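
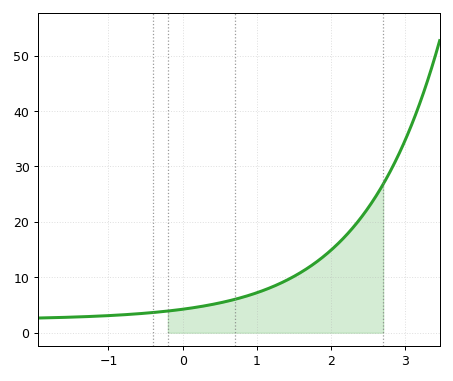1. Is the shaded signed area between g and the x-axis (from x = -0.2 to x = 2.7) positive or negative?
positive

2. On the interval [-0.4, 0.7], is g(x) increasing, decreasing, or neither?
increasing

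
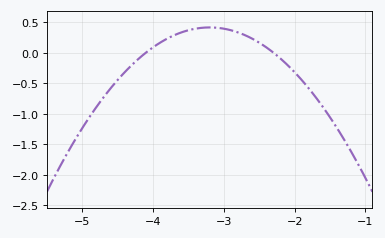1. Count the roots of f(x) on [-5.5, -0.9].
2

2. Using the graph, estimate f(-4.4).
-0.321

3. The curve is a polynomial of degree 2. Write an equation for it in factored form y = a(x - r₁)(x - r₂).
y = -0.51(x + 4.1)(x + 2.3)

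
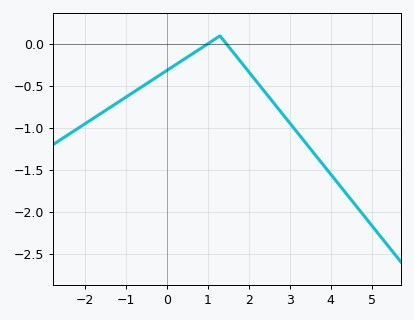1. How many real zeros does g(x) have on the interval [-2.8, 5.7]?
2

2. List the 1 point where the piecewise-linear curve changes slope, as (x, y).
(1.3, 0.1)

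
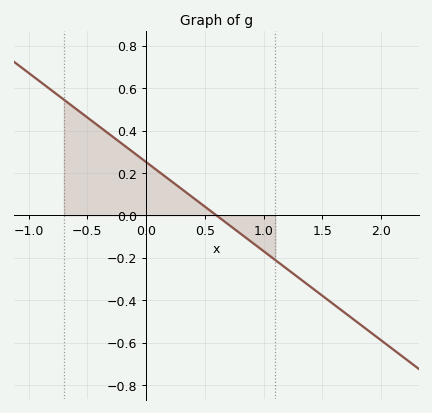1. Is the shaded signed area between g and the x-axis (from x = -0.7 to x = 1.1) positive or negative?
positive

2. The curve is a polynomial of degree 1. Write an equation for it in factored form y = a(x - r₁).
y = -0.42(x - 0.6)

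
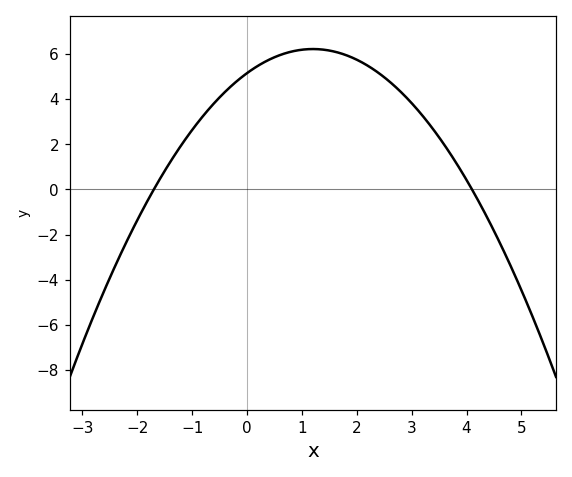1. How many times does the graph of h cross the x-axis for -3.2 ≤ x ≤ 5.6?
2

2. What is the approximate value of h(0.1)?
5.4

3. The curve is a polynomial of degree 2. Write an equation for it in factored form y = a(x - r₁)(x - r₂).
y = -0.74(x + 1.7)(x - 4.1)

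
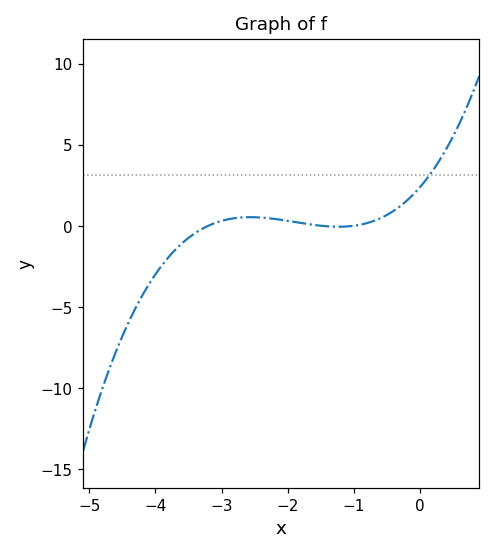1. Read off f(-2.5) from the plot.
0.525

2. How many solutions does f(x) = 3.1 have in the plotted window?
1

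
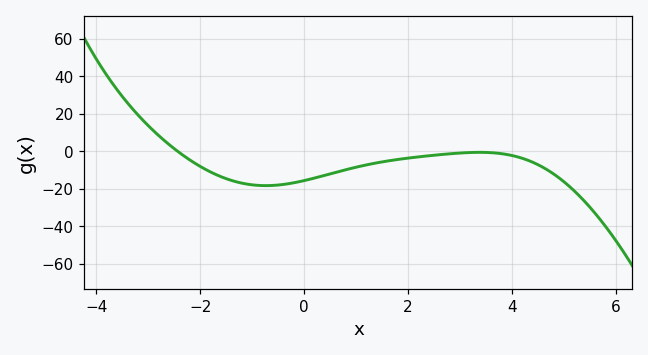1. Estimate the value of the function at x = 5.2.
-22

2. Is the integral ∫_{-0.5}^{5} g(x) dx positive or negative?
negative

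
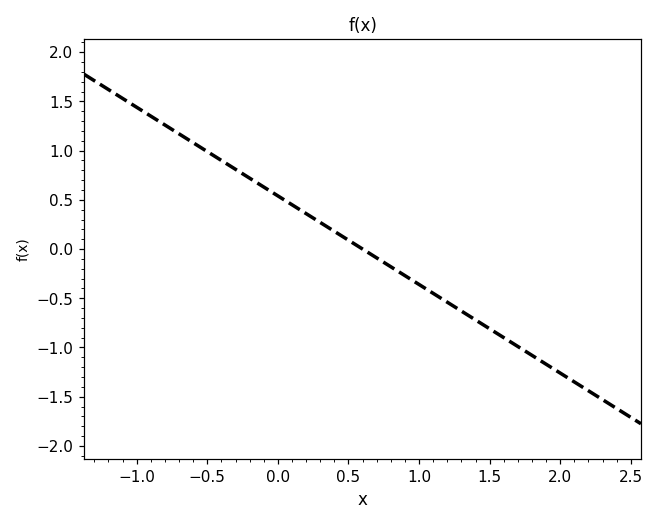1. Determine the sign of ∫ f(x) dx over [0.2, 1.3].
negative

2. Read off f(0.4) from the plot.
0.2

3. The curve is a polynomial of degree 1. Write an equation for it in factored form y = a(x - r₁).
y = -0.9(x - 0.6)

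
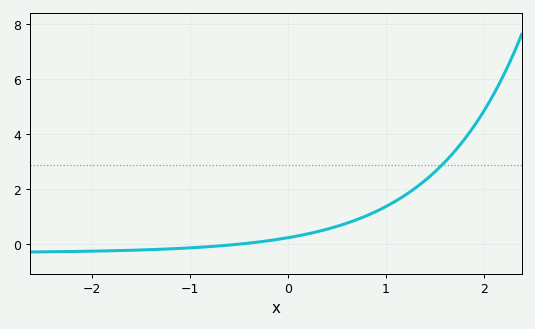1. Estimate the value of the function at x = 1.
1.38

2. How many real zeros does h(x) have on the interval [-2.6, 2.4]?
1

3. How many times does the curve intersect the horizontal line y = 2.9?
1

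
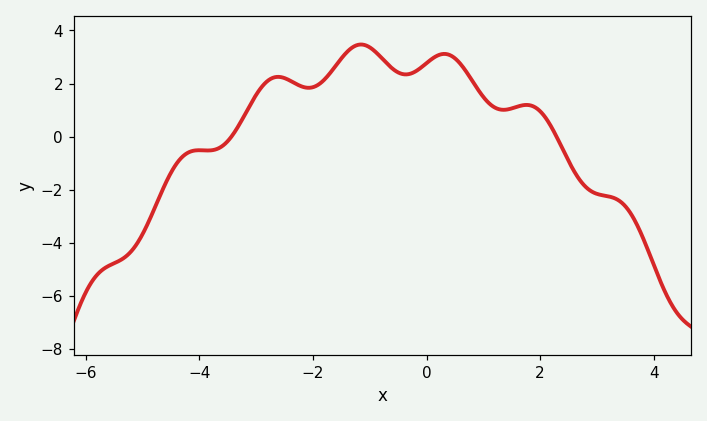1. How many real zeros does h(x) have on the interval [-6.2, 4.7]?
2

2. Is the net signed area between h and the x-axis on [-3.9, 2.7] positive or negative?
positive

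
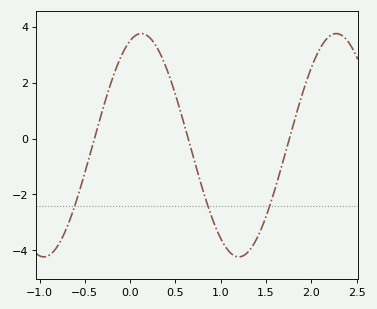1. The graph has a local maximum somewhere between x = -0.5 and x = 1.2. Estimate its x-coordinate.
0.123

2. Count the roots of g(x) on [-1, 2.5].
3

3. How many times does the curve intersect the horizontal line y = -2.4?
3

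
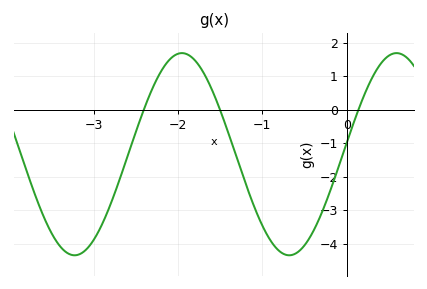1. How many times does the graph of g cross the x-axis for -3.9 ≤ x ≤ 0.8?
3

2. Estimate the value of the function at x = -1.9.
1.7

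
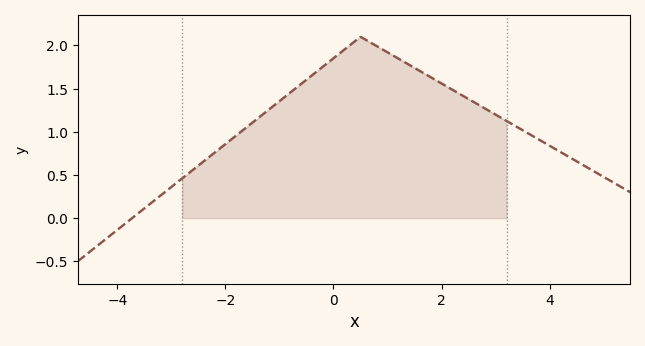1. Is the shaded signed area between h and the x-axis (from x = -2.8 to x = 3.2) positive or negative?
positive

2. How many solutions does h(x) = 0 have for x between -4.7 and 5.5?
1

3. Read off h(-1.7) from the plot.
1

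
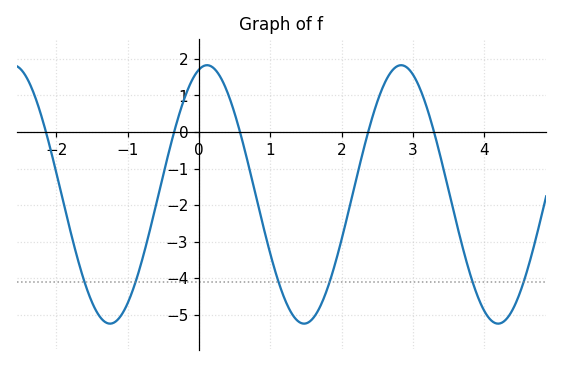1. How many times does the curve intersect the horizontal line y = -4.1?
6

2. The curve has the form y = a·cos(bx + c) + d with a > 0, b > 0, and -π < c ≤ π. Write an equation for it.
y = 3.54cos(2.3x - 0.26) - 1.71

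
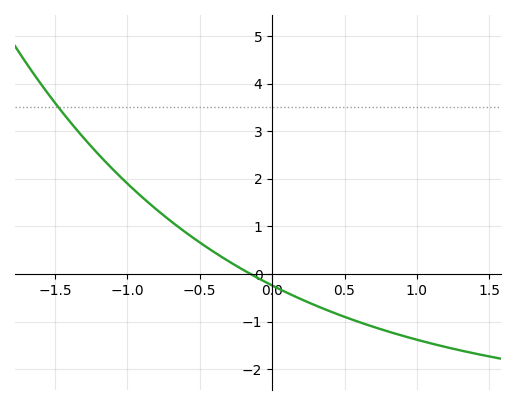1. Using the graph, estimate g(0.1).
-0.4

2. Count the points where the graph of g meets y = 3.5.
1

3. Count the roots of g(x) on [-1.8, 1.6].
1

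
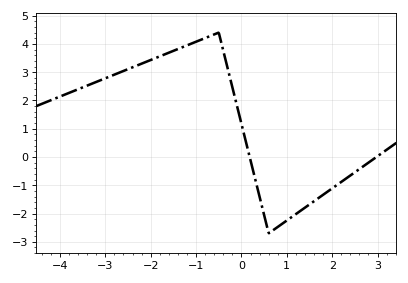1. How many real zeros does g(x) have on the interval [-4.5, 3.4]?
2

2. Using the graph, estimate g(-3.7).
2.3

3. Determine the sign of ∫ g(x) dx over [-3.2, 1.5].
positive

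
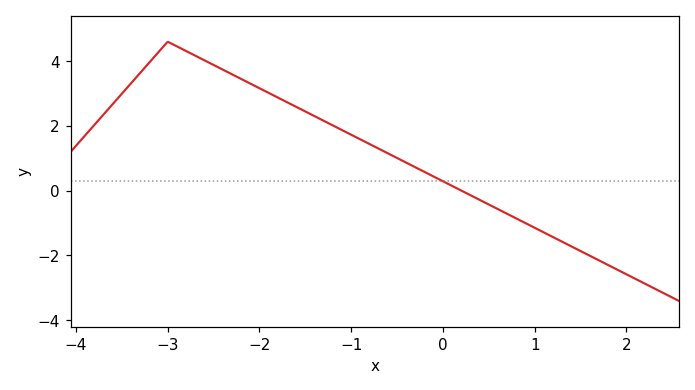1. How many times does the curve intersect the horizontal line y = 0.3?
1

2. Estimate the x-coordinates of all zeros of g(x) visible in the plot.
0.203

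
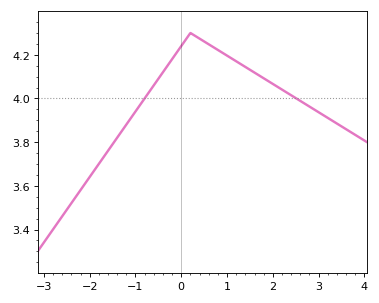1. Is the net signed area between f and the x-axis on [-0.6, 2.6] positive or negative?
positive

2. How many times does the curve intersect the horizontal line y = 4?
2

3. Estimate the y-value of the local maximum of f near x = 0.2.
4.3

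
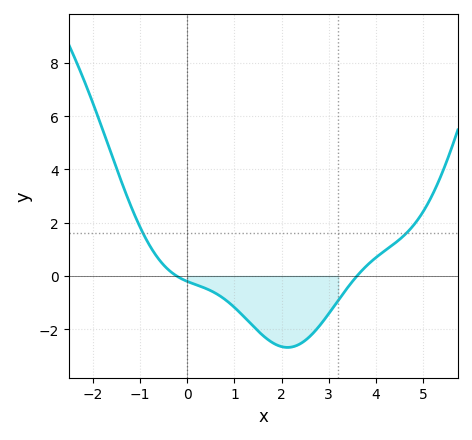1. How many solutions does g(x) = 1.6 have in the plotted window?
2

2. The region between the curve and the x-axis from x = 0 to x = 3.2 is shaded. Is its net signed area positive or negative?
negative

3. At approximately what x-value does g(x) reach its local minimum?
2.12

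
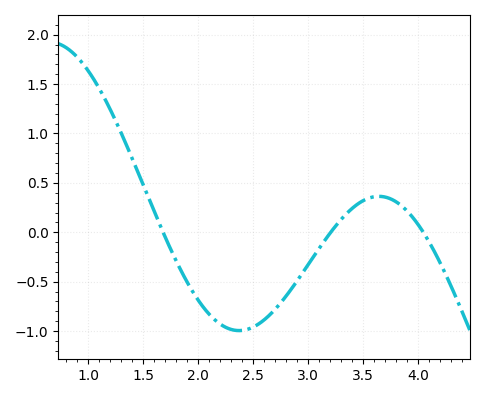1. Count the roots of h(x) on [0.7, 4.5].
3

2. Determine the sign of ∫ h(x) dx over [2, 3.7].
negative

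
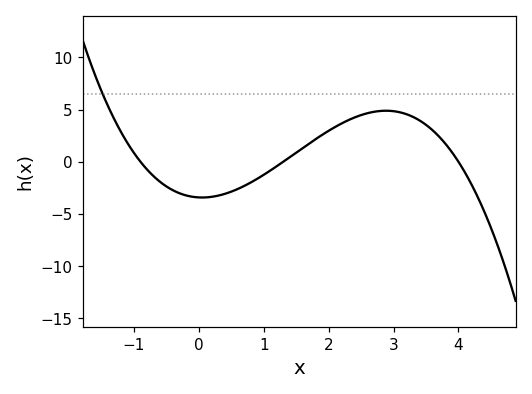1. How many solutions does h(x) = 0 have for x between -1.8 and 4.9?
3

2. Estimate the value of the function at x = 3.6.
3.02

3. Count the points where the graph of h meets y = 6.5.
1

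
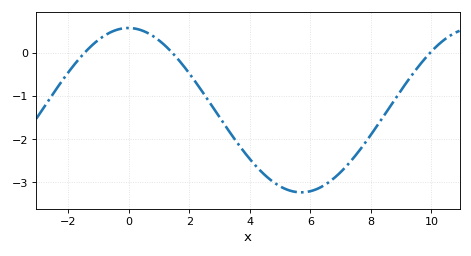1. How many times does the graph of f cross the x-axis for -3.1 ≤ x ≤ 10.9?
3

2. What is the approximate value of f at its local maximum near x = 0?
0.57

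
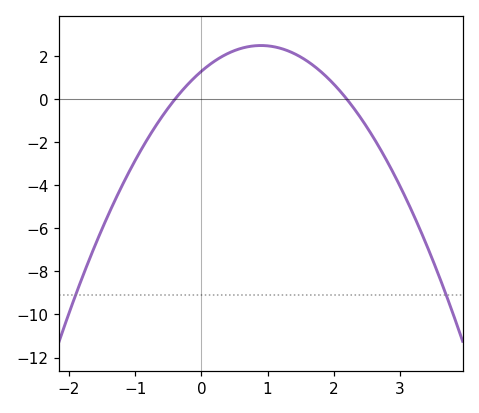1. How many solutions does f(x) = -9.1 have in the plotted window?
2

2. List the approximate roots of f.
-0.4, 2.2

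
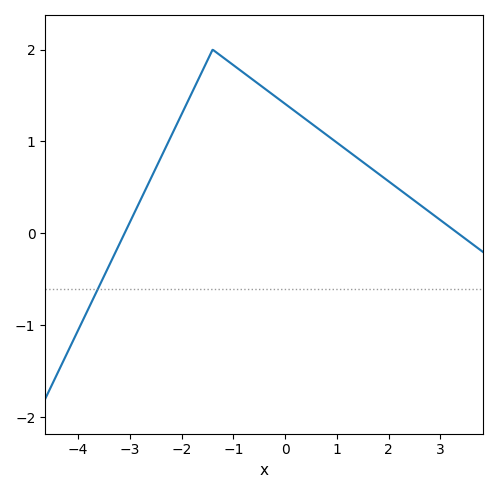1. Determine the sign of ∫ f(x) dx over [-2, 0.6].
positive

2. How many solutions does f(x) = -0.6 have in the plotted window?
1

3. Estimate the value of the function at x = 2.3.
0.439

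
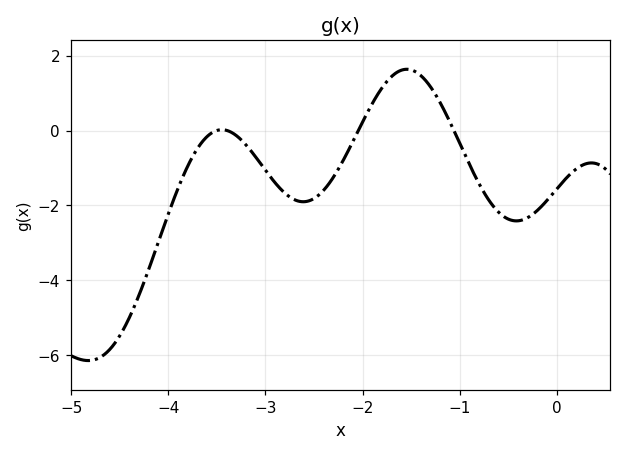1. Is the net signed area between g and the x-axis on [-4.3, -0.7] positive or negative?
negative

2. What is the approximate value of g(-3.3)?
-0.2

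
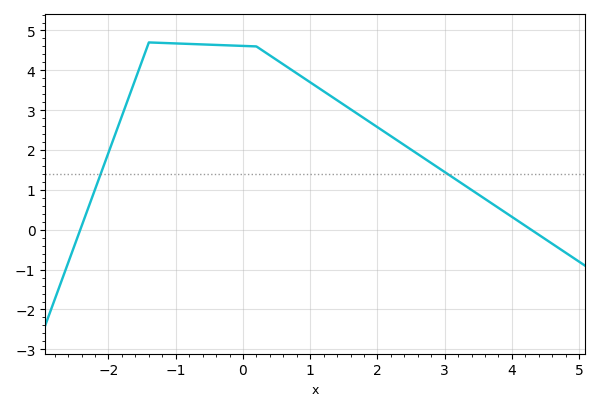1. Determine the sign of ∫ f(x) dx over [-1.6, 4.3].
positive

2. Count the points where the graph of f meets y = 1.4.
2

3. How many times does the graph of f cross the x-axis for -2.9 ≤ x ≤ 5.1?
2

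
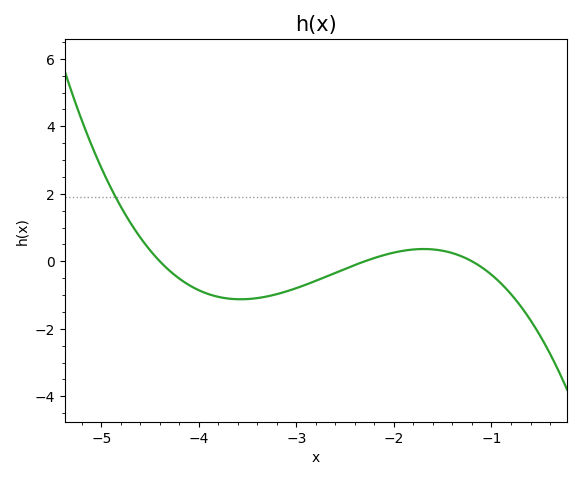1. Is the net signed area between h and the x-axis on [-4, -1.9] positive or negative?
negative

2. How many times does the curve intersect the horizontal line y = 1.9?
1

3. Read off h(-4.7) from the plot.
1.13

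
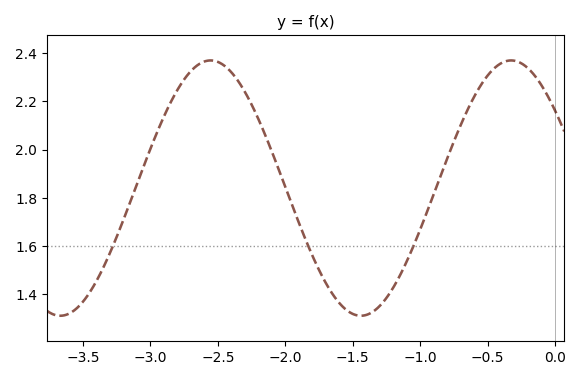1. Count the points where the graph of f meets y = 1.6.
3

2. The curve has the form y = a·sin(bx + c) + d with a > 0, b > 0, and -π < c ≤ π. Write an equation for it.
y = 0.53sin(2.8x + 2.5) + 1.84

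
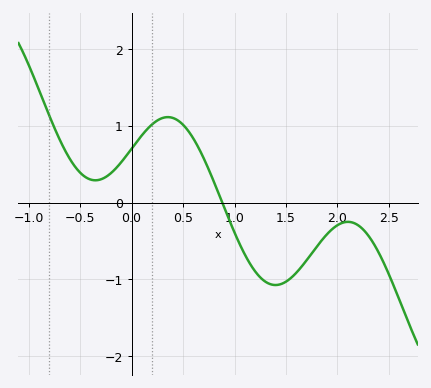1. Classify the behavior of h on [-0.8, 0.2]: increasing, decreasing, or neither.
neither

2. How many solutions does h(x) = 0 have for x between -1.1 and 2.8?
1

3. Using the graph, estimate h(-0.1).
0.5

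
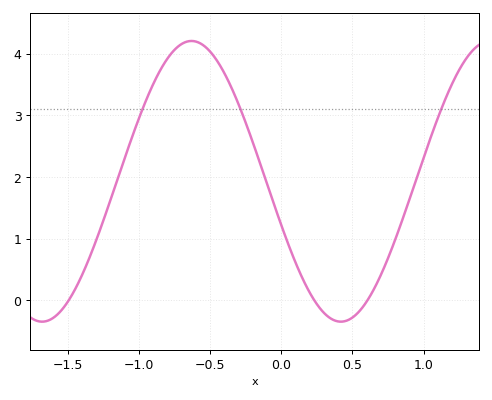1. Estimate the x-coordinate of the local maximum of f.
-0.65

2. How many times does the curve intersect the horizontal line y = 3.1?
3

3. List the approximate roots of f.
-1.5, 0.25, 0.6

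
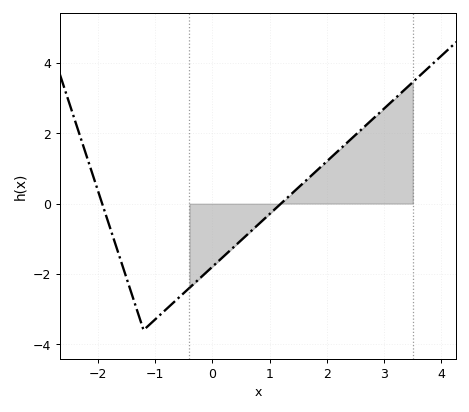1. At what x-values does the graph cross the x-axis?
-1.9, 1.2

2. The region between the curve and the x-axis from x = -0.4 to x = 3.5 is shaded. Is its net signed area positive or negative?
positive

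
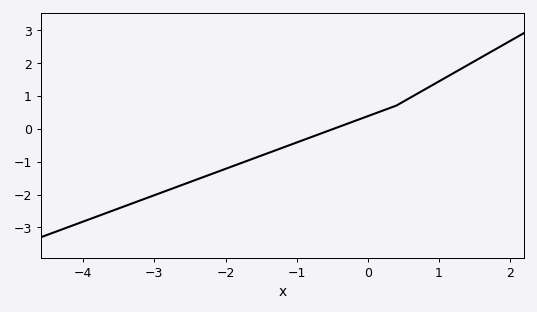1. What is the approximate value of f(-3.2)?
-2.18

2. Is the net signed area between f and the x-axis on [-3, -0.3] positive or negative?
negative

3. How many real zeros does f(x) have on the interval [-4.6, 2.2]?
1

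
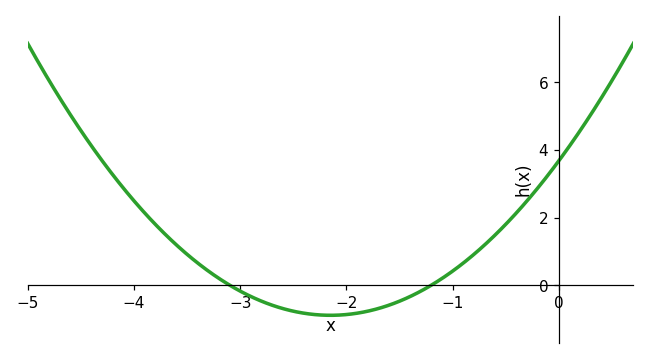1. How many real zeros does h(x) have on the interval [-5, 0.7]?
2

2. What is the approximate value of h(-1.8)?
-0.8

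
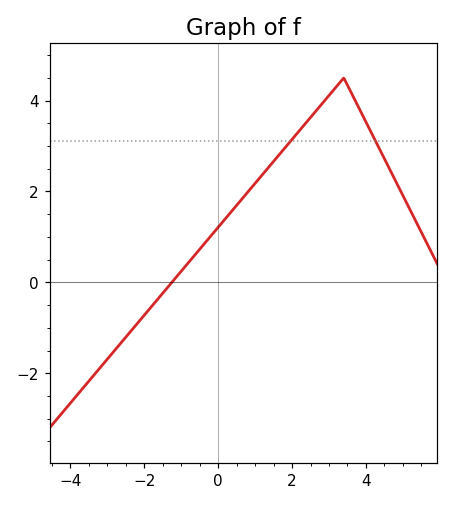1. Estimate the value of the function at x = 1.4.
2.57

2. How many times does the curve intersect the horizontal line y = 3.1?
2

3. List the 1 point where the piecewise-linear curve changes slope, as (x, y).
(3.4, 4.5)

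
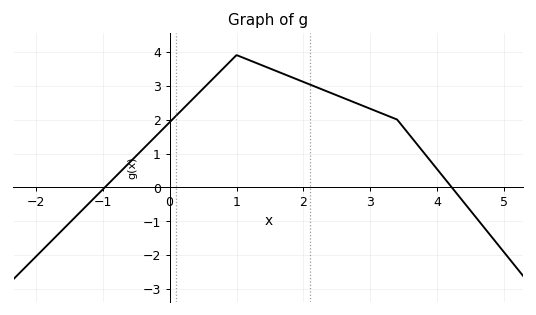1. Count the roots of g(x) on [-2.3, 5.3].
2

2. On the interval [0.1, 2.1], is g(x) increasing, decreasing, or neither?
neither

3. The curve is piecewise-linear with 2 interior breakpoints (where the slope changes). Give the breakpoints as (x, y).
(1, 3.9); (3.4, 2)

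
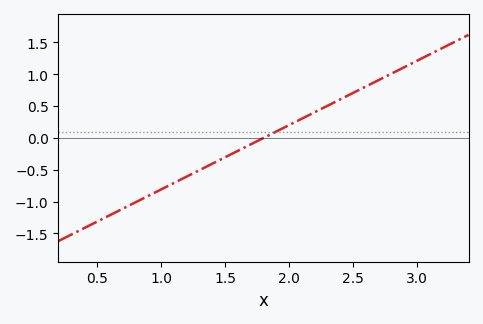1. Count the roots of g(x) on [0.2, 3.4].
1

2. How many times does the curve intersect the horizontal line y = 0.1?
1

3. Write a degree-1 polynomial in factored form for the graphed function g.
y = 1.01(x - 1.8)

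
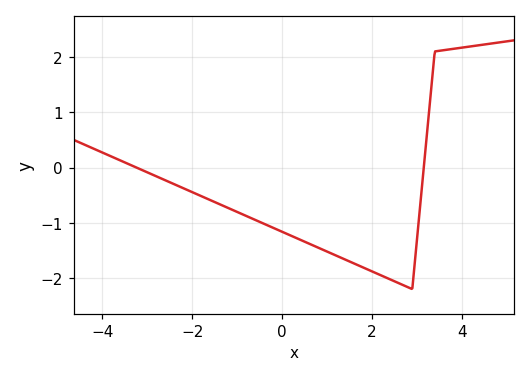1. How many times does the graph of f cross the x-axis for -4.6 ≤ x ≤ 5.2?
2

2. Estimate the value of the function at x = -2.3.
-0.338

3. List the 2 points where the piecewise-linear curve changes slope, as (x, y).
(2.9, -2.2); (3.4, 2.1)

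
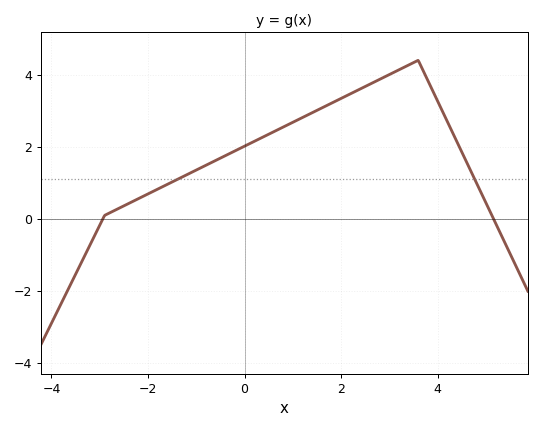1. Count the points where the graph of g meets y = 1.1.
2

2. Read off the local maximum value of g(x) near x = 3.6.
4.4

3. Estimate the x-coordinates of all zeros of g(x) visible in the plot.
-2.94, 5.16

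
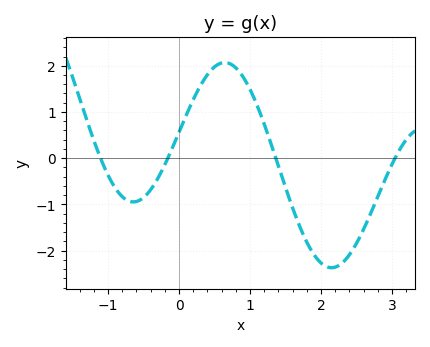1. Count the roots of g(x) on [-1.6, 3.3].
4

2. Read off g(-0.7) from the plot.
-0.932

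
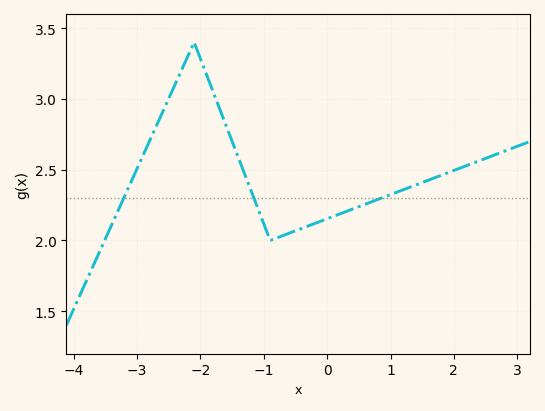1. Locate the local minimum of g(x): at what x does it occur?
-0.899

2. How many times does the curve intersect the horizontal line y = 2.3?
3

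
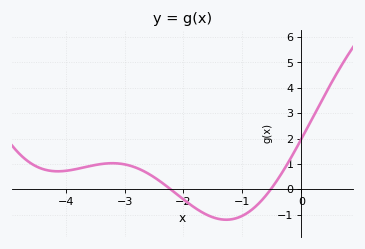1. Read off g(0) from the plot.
2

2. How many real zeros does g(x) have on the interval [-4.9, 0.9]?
2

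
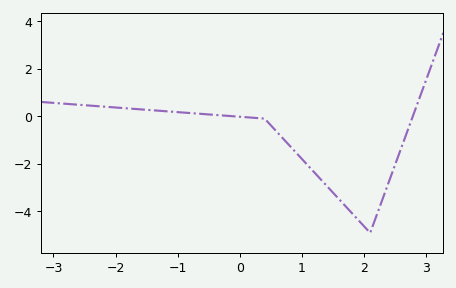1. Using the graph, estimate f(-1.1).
0.2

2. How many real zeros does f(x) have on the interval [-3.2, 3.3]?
2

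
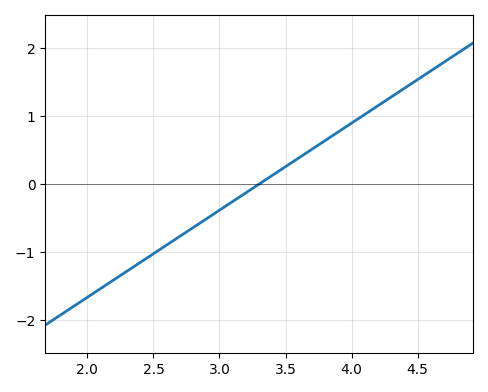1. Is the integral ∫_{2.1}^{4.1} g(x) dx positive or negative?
negative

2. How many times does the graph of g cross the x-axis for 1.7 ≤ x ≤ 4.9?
1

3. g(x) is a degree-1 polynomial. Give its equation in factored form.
y = 1.28(x - 3.3)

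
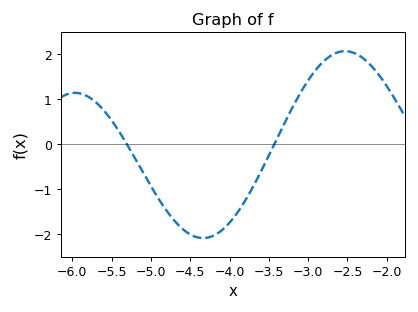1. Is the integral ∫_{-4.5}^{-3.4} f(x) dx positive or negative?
negative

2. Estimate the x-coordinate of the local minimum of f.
-4.3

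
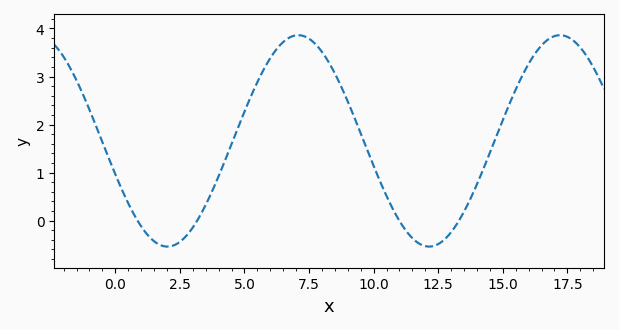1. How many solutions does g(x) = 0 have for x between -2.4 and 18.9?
4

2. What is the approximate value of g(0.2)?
0.7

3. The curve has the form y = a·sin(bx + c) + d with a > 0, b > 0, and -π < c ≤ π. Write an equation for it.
y = 2.2sin(0.62x - 2.8) + 1.66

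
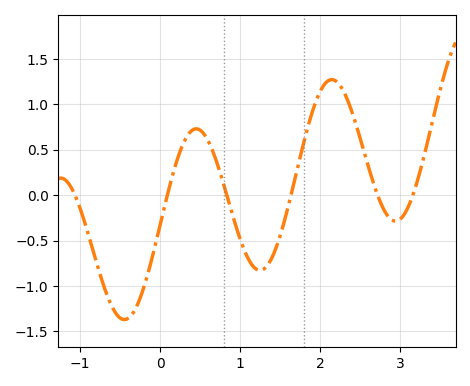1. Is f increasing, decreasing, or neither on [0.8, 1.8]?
neither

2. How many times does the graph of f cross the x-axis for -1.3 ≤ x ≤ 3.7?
6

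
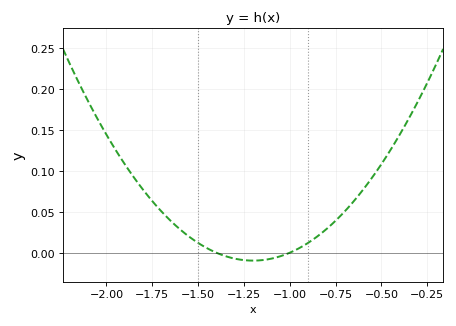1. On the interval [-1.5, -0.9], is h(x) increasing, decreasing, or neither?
neither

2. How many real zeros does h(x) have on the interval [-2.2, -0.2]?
2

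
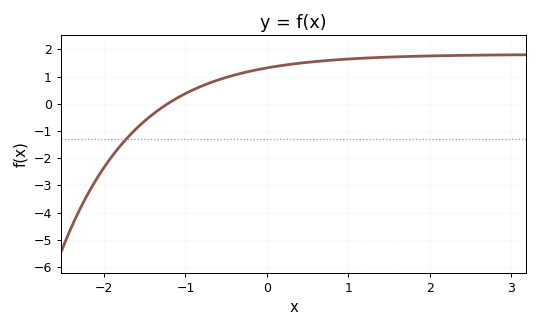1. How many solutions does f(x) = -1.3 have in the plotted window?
1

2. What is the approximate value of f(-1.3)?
-0.163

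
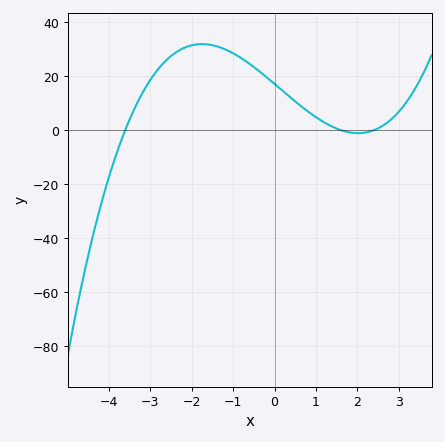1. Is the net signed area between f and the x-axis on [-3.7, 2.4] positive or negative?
positive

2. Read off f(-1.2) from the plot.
30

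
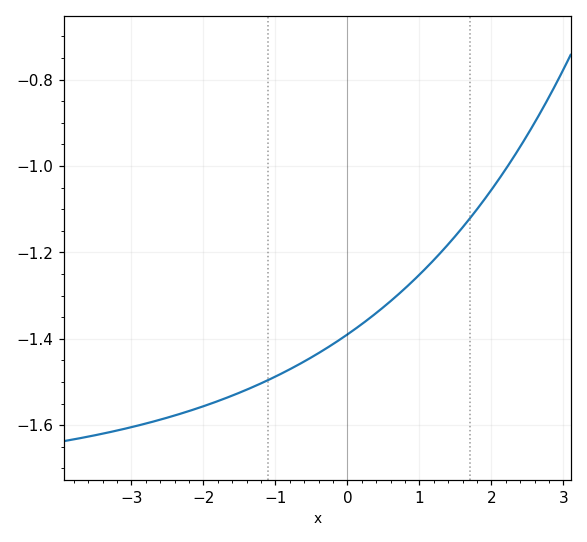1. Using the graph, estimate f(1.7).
-1.12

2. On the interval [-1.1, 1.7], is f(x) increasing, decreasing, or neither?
increasing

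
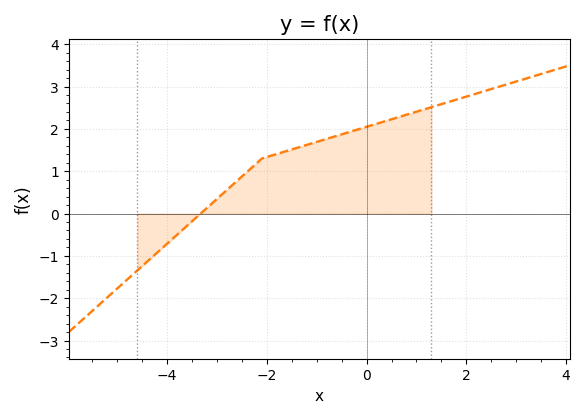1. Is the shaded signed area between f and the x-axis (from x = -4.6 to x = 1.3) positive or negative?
positive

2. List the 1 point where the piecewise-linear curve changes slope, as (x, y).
(-2.1, 1.3)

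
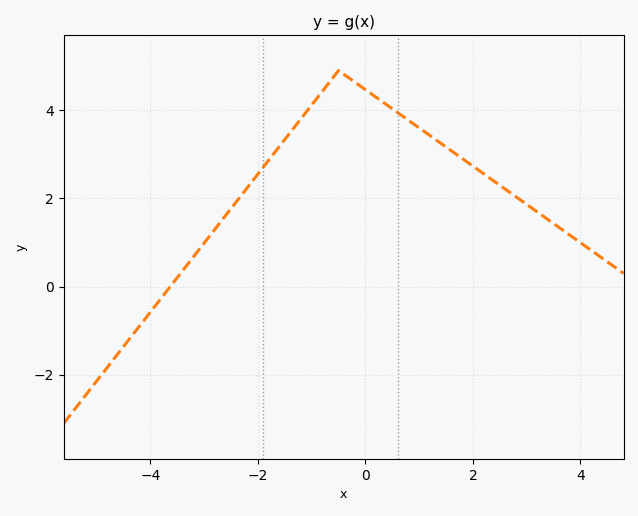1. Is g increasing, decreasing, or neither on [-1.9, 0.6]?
neither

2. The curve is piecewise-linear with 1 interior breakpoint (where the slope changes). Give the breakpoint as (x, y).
(-0.5, 4.9)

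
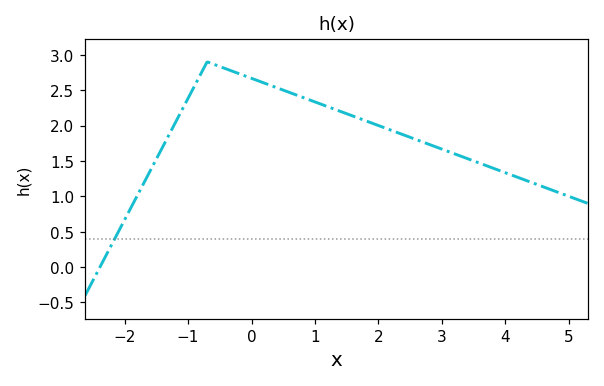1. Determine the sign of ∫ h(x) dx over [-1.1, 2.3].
positive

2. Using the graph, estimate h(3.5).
1.5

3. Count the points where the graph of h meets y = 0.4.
1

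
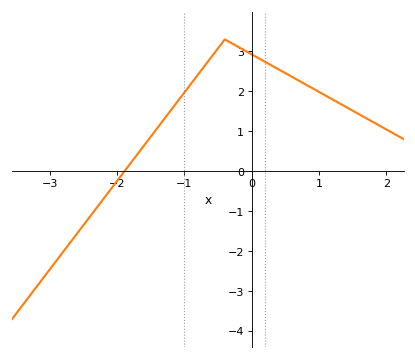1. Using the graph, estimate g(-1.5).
0.863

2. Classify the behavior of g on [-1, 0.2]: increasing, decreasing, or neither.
neither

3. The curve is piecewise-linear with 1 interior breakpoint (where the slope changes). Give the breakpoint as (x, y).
(-0.4, 3.3)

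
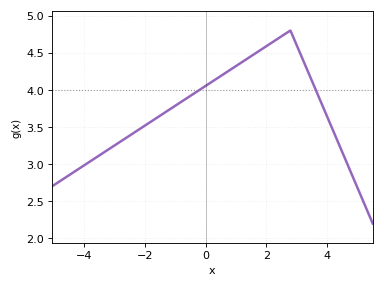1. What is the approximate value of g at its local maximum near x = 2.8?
4.8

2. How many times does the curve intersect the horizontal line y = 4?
2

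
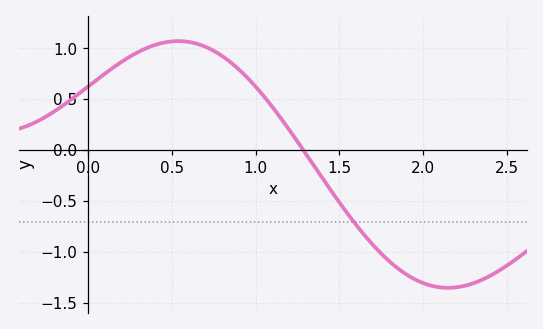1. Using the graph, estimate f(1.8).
-1.09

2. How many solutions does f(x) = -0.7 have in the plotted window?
1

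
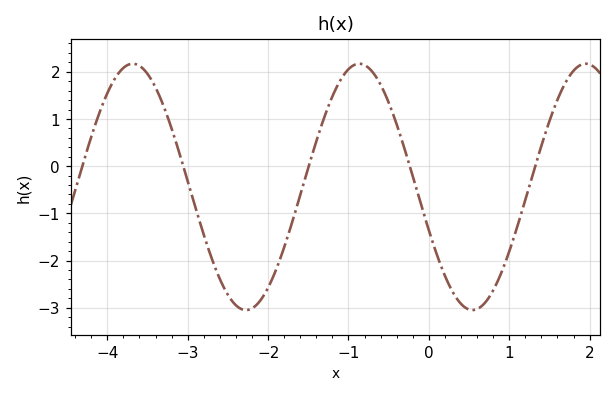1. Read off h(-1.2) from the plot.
1.5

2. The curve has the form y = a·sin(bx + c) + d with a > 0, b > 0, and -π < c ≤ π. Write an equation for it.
y = 2.61sin(2.2x - 2.8) - 0.44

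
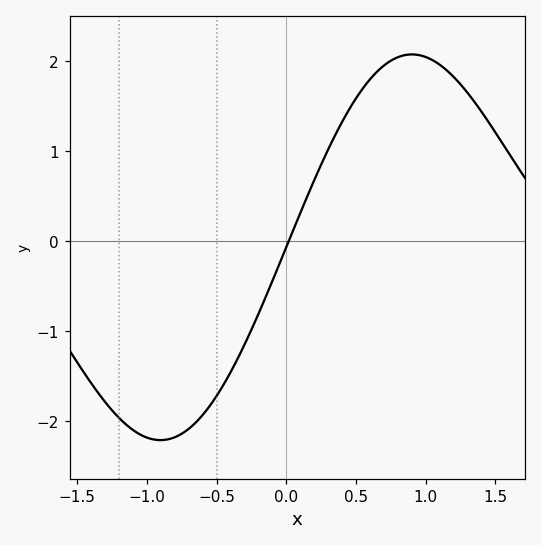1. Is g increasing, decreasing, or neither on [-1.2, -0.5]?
neither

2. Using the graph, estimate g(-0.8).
-2.2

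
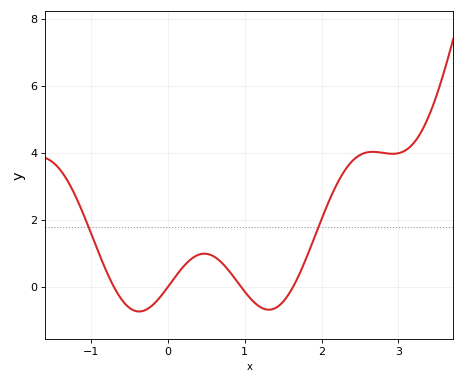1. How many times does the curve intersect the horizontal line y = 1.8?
2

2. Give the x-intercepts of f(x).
-0.7, 0, 1, 1.6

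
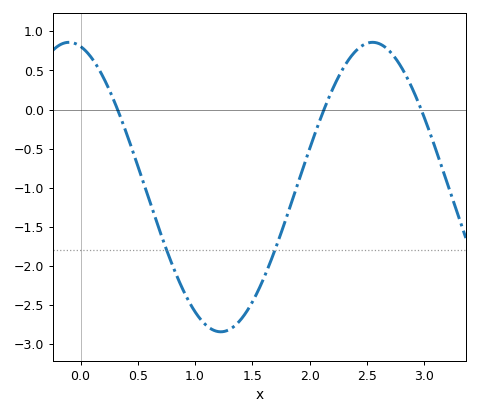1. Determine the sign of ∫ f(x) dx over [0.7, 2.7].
negative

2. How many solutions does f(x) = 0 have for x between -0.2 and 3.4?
3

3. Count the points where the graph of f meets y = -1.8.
2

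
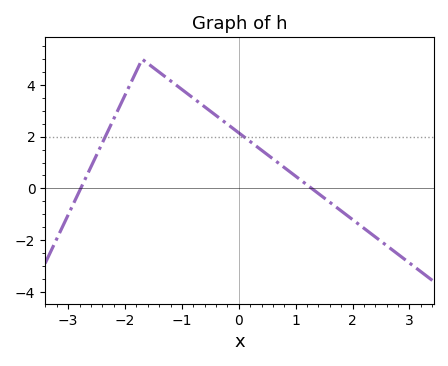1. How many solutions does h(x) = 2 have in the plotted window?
2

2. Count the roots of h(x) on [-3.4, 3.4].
2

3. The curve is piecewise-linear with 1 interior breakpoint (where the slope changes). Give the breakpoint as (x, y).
(-1.7, 5)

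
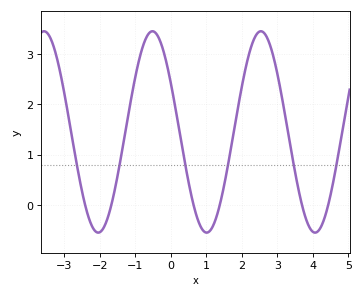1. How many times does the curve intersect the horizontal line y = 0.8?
6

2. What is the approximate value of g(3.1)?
2.2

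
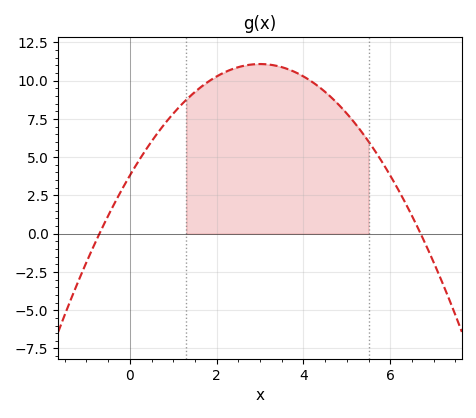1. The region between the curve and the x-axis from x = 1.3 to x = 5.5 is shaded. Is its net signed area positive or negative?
positive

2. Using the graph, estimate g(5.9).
4.5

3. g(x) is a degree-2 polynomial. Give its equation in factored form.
y = -0.81(x + 0.7)(x - 6.7)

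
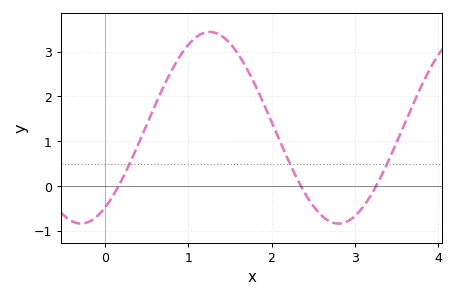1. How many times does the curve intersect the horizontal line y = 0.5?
3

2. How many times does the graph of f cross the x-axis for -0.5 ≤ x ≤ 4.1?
3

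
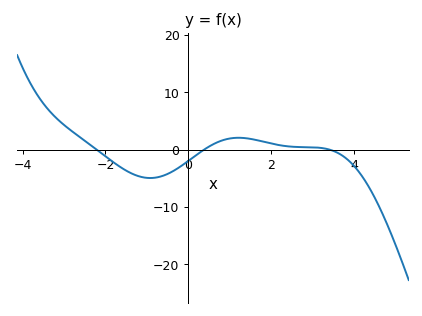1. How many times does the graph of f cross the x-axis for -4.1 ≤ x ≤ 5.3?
3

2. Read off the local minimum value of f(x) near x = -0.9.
-4.96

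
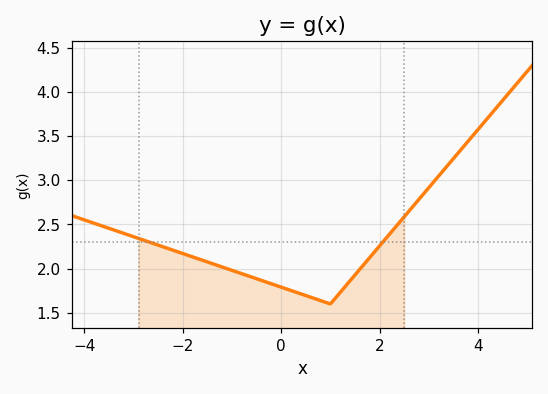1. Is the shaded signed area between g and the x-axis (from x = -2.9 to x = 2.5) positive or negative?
positive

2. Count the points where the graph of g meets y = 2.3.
2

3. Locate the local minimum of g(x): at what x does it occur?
0.998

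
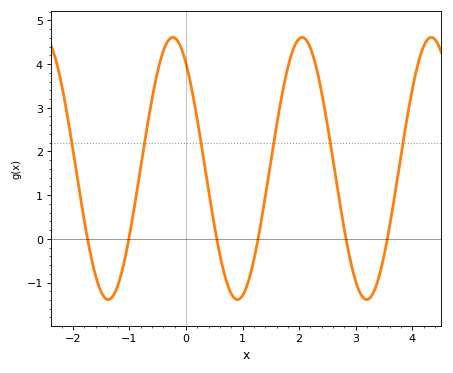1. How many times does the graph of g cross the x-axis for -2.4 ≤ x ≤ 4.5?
6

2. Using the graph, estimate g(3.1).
-1.3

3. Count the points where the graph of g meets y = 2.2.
6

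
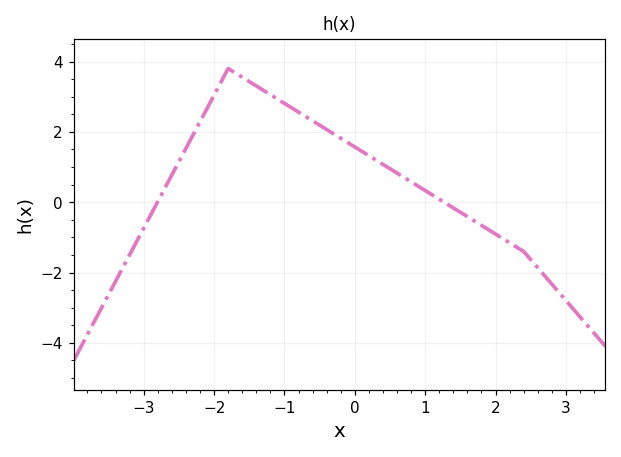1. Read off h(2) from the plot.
-1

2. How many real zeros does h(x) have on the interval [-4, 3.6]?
2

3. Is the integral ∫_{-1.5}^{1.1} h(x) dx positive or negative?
positive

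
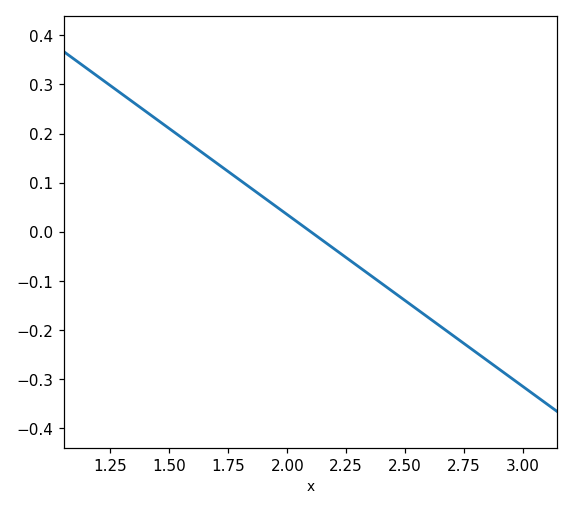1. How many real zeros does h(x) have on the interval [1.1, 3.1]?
1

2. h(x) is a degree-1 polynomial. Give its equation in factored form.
y = -0.35(x - 2.1)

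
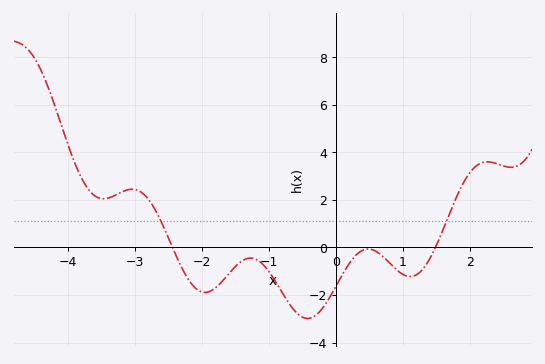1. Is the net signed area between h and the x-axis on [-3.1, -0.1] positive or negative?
negative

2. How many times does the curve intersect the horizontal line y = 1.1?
2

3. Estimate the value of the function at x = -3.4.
2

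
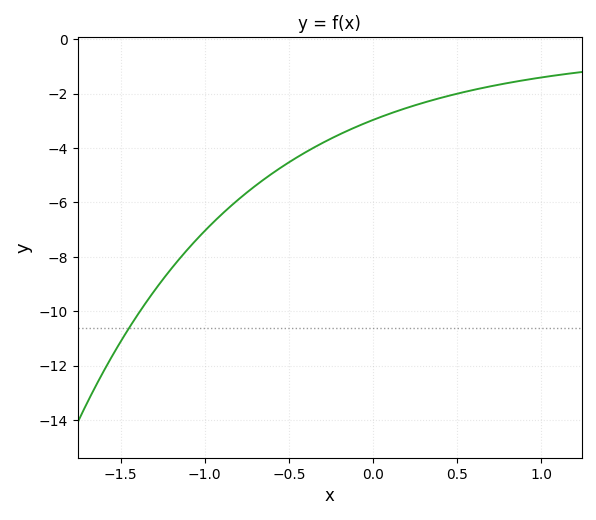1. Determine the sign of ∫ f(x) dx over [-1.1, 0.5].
negative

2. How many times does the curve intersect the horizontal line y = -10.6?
1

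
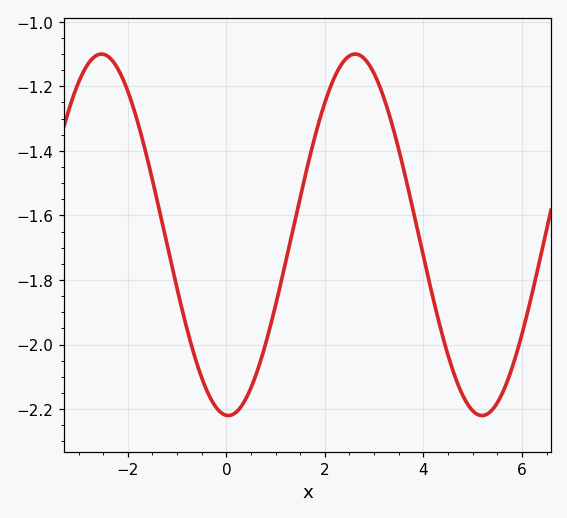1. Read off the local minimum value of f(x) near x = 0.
-2.22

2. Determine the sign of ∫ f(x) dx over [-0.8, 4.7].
negative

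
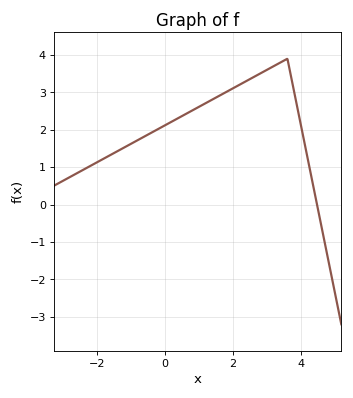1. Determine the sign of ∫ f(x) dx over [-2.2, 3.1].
positive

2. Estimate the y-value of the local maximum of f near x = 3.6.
3.9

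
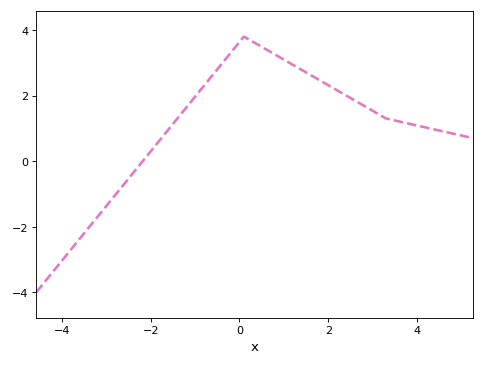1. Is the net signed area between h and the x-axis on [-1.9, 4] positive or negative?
positive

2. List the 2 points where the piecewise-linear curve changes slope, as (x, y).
(0.1, 3.8); (3.3, 1.3)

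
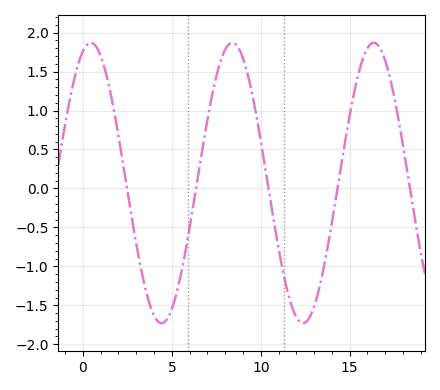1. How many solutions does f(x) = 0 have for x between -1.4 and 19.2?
5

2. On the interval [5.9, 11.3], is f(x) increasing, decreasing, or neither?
neither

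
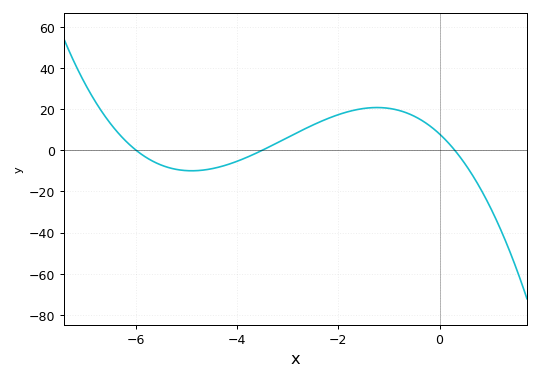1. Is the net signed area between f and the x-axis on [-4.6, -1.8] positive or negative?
positive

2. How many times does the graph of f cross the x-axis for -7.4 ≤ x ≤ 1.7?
3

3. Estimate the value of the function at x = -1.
20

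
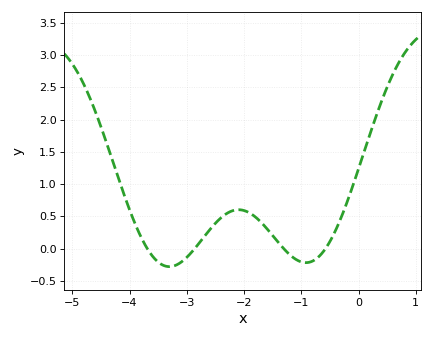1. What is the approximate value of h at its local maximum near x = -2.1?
0.6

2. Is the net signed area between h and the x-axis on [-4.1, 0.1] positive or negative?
positive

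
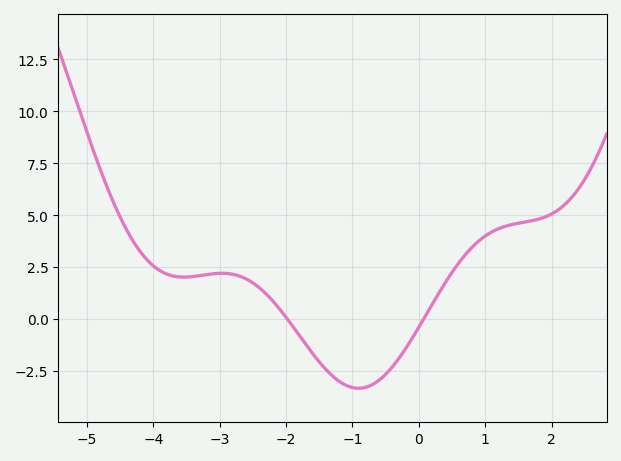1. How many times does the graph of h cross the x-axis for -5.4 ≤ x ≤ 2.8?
2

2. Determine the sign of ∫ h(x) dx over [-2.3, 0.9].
negative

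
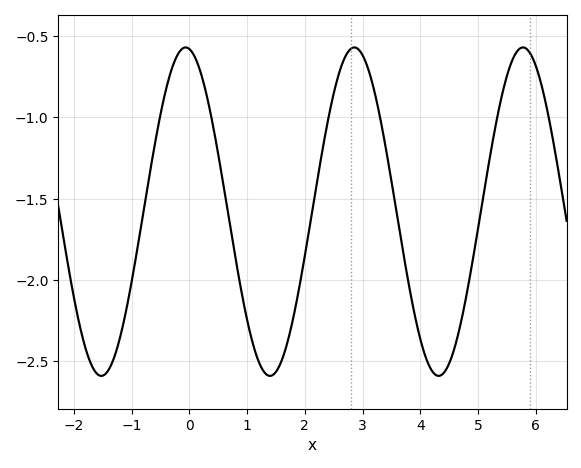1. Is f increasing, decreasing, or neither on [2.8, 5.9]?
neither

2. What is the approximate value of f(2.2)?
-1.42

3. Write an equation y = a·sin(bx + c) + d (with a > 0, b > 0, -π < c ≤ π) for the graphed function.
y = 1.01sin(2.15x + 1.71) - 1.58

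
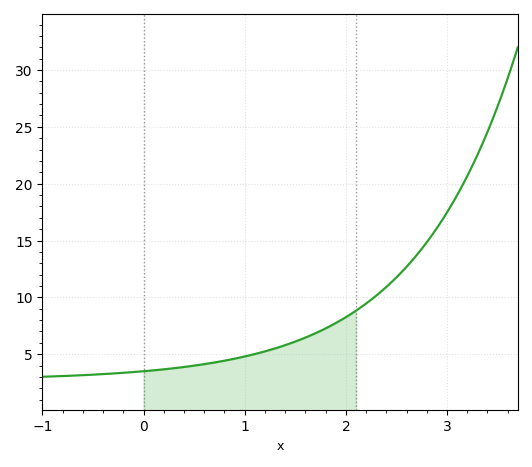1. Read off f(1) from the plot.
5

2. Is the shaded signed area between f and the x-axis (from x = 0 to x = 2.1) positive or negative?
positive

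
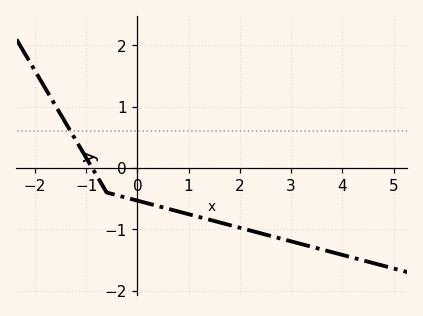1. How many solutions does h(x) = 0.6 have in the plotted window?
1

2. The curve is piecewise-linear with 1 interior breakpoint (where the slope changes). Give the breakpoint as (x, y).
(-0.6, -0.4)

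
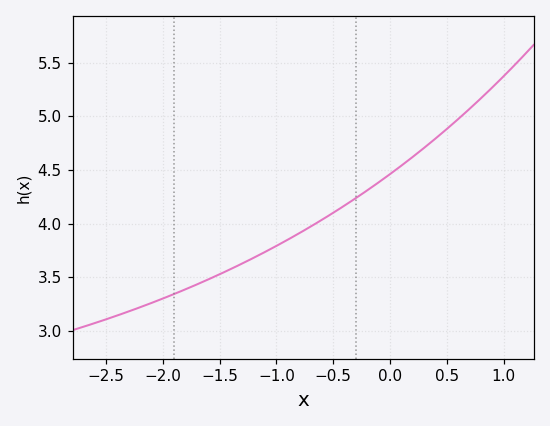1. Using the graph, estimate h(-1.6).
3.5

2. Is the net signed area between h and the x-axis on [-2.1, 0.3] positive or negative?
positive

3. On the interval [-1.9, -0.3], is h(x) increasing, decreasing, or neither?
increasing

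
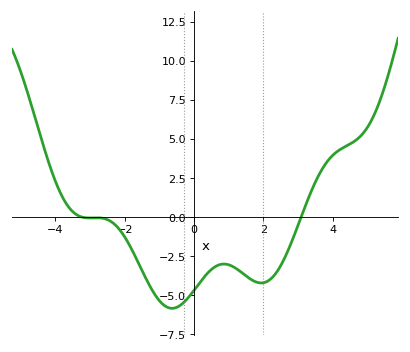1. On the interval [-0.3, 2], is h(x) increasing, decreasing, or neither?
neither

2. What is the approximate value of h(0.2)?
-4.2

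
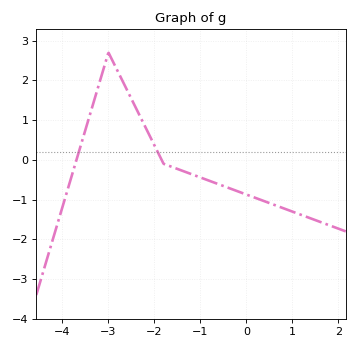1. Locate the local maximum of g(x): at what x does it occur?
-3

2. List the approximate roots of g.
-3.7, -1.8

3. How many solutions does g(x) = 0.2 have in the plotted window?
2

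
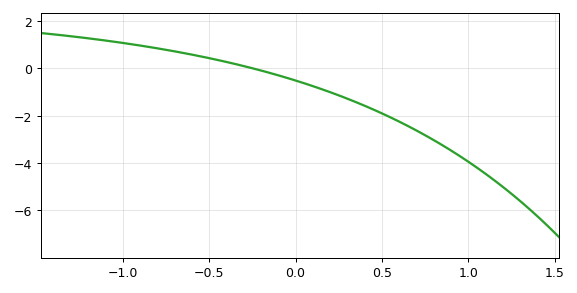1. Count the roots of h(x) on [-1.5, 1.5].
1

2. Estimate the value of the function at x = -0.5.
0.423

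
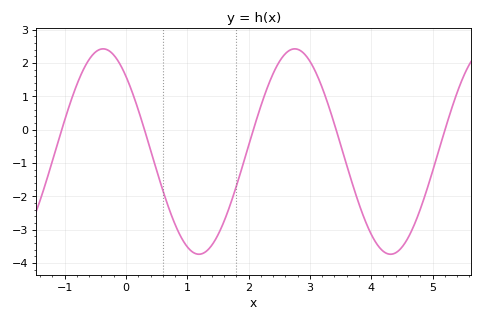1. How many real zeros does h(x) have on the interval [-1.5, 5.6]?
5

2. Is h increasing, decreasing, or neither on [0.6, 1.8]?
neither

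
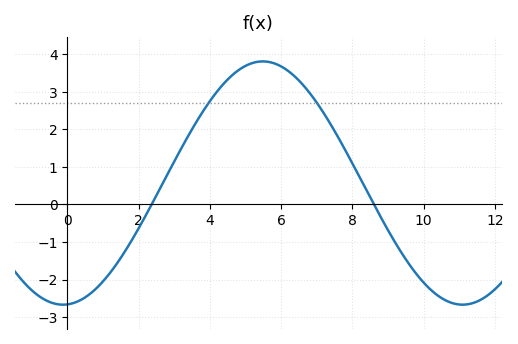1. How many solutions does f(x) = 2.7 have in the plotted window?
2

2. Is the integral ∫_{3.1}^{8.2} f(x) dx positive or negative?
positive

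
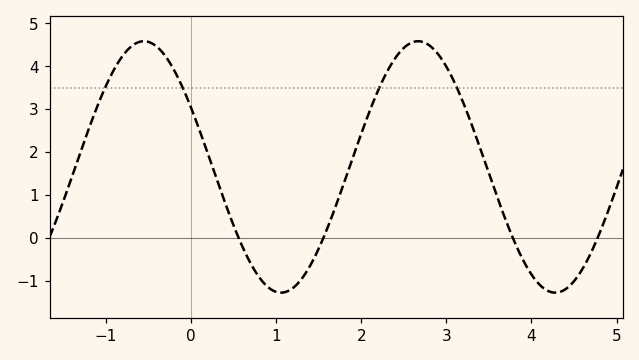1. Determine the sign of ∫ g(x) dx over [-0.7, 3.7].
positive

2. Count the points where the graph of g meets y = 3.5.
4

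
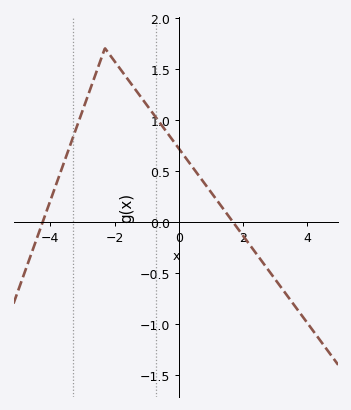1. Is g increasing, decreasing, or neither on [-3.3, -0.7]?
neither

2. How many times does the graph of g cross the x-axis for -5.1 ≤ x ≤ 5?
2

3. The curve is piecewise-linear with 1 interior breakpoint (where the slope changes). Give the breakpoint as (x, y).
(-2.3, 1.7)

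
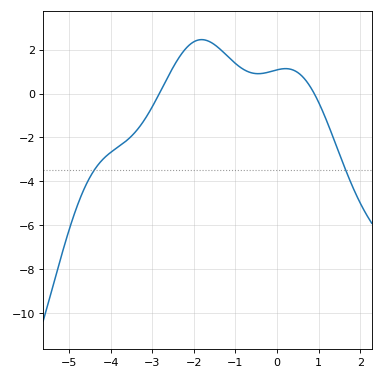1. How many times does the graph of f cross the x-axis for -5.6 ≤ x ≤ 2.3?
2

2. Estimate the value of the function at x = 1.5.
-2.8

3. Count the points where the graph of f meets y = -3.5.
2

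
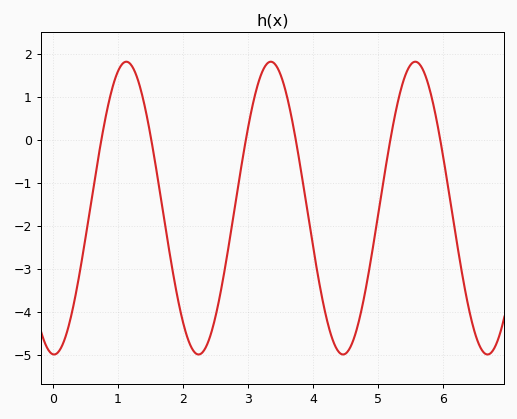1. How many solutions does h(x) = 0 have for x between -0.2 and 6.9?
6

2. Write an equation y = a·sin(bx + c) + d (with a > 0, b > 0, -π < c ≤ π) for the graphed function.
y = 3.4sin(2.83x - 1.62) - 1.59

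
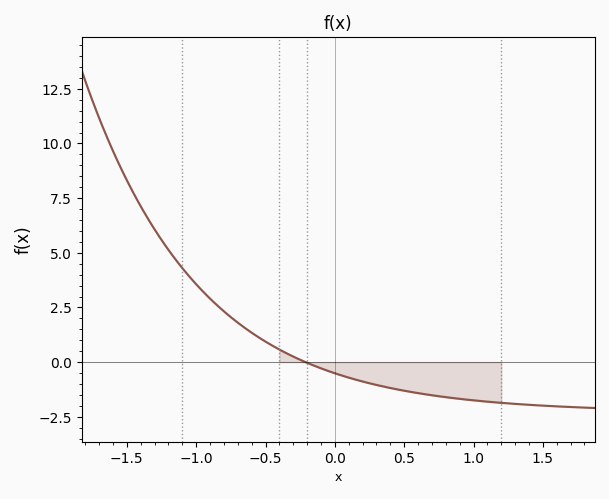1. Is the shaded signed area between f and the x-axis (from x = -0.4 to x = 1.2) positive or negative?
negative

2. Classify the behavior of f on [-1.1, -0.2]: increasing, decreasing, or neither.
decreasing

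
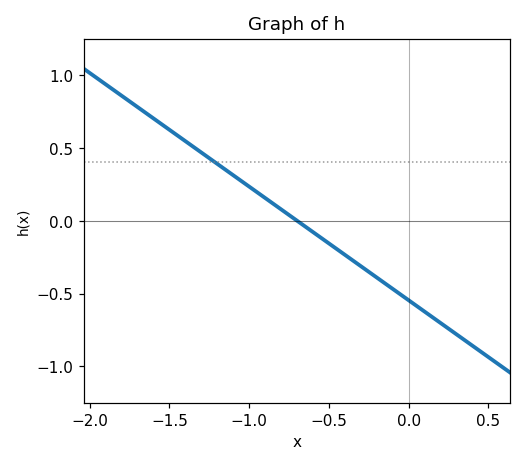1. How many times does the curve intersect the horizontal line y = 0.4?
1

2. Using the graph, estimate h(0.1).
-0.6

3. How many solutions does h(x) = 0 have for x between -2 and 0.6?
1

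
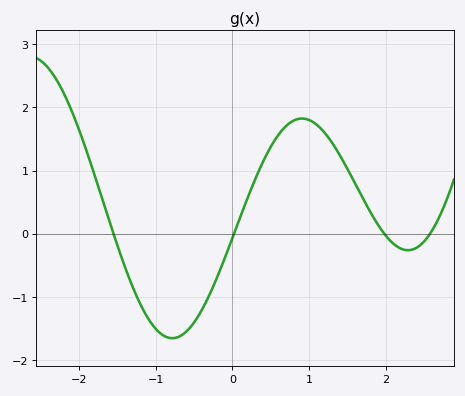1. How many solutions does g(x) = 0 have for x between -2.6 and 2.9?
4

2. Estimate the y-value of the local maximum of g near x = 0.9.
1.82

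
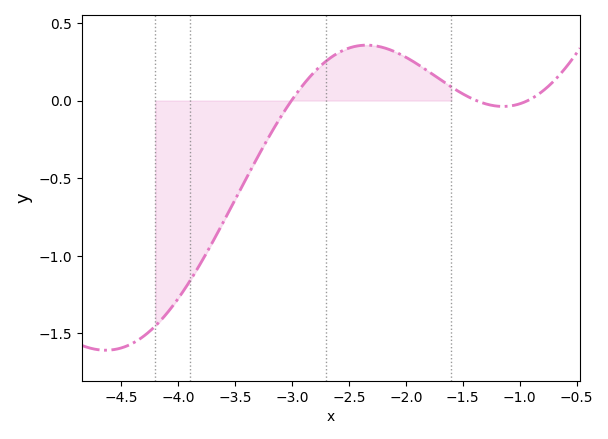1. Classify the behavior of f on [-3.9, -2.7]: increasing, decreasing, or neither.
increasing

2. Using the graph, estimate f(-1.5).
0.043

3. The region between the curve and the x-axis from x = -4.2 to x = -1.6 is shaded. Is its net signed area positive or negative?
negative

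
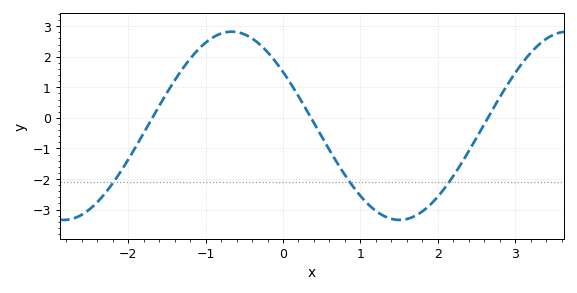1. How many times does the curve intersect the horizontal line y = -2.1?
3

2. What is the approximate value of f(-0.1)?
1.85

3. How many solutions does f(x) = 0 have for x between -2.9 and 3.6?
3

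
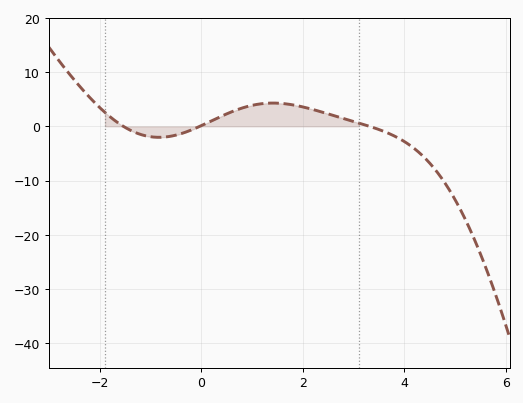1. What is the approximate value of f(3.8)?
-1.76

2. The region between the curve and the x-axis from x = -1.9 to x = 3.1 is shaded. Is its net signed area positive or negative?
positive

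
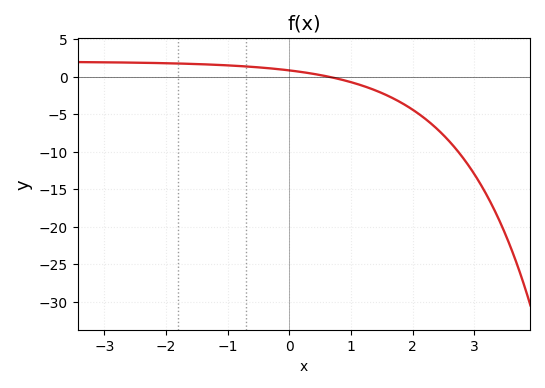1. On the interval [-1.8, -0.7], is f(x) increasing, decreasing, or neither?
decreasing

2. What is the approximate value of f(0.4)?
0.5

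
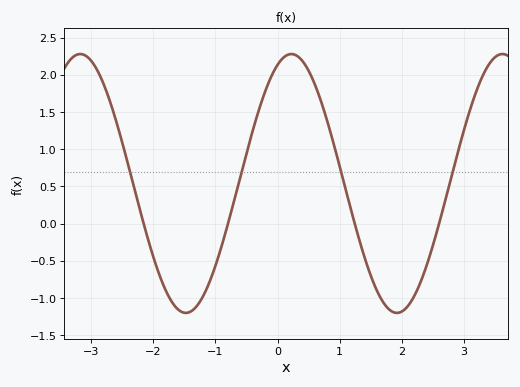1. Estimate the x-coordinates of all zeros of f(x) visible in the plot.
-2.15, -0.797, 1.24, 2.6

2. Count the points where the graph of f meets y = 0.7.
4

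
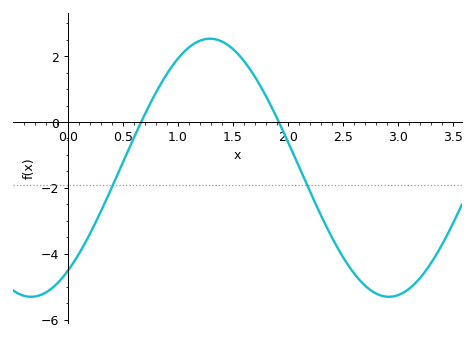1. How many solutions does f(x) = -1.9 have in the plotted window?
2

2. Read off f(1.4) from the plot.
2.4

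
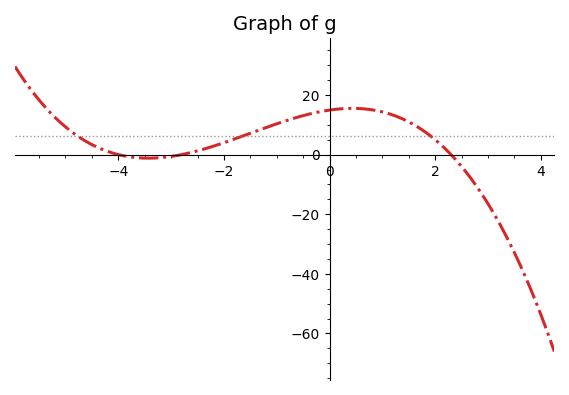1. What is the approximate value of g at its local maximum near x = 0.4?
15.5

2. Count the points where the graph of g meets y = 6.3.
3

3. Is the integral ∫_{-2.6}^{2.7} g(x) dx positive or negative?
positive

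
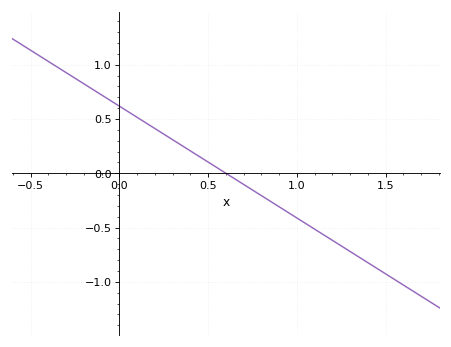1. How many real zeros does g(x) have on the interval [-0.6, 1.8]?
1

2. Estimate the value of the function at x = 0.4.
0.206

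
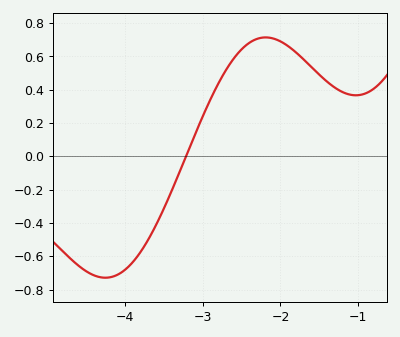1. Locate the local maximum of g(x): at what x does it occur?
-2.19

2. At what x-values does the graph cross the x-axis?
-3.22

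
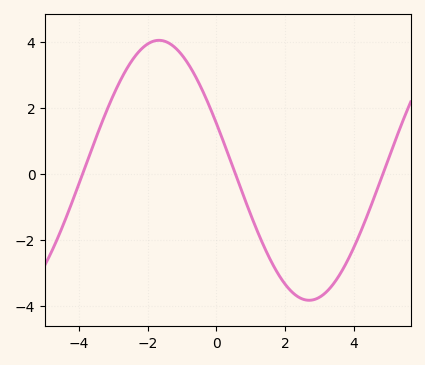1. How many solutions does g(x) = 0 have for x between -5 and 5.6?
3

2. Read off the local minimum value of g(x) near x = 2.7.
-3.83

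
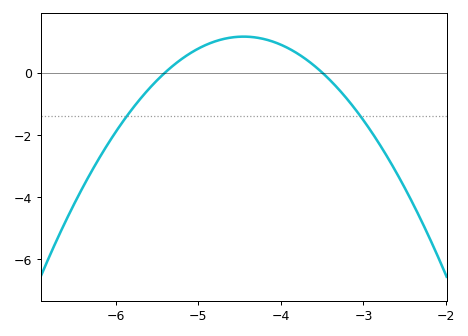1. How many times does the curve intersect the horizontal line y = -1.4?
2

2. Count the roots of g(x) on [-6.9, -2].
2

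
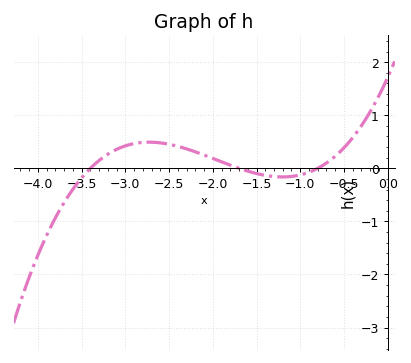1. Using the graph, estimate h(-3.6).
-0.394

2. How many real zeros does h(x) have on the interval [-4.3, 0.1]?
3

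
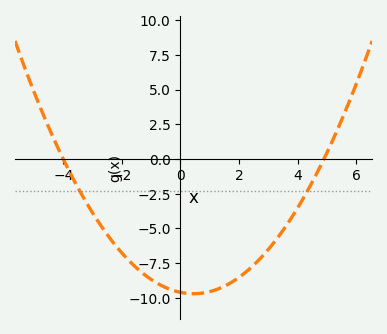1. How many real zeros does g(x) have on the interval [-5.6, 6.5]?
2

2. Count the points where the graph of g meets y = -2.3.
2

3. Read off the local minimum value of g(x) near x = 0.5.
-9.5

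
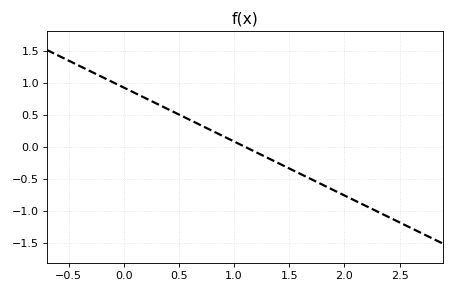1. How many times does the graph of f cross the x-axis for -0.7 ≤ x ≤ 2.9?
1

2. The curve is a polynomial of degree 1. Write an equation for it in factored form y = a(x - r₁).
y = -0.84(x - 1.1)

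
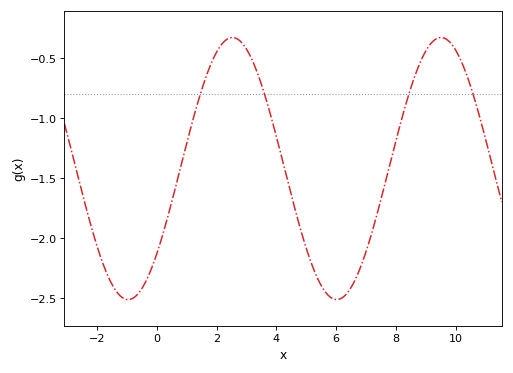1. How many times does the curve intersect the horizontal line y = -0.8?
4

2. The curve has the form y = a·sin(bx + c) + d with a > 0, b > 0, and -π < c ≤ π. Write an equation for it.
y = 1.09sin(0.9x - 0.702) - 1.42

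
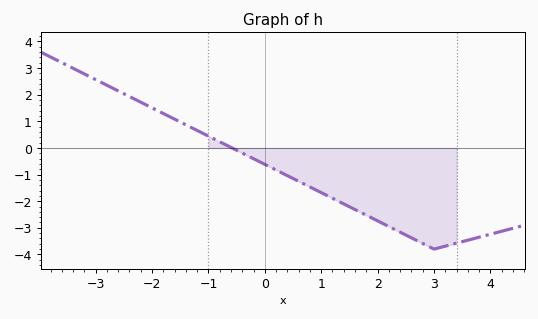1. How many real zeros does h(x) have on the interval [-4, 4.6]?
1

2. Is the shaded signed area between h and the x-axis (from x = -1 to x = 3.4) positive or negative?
negative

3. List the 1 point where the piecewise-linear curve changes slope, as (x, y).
(3, -3.8)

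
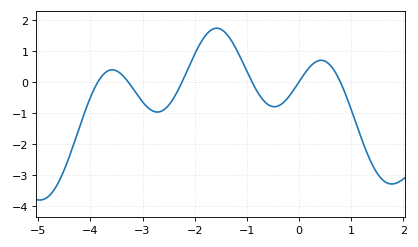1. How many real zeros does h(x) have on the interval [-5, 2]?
6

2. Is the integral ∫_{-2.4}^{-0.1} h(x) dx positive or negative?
positive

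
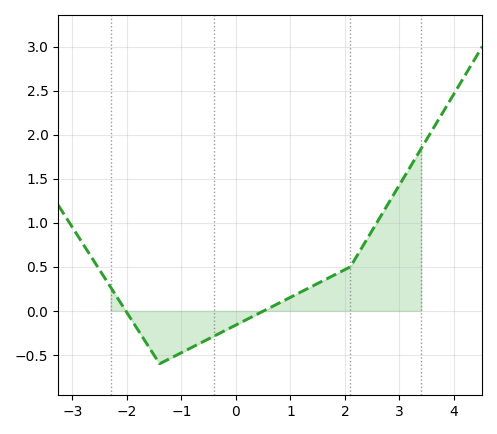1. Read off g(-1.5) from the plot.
-0.5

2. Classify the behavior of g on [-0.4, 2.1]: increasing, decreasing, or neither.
increasing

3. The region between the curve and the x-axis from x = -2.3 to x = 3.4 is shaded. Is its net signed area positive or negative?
positive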